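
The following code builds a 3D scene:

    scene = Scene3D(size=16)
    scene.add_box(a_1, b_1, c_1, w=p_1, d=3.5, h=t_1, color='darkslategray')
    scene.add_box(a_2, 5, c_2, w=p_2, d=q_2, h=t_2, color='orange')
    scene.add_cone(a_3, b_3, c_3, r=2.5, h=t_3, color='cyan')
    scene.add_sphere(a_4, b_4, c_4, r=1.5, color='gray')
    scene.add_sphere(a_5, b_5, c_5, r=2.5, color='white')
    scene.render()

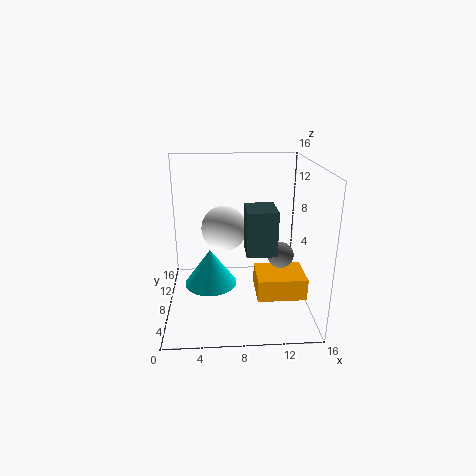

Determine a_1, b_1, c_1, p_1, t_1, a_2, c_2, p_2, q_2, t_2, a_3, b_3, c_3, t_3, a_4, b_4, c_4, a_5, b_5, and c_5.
a_1 = 8.5; b_1 = 3; c_1 = 8; p_1 = 3; t_1 = 4.5; a_2 = 10; c_2 = 1.5; p_2 = 5.5; q_2 = 4.5; t_2 = 2.5; a_3 = 5; b_3 = 3; c_3 = 5.5; t_3 = 3.5; a_4 = 13; b_4 = 8.5; c_4 = 5.5; a_5 = 6.5; b_5 = 8.5; c_5 = 9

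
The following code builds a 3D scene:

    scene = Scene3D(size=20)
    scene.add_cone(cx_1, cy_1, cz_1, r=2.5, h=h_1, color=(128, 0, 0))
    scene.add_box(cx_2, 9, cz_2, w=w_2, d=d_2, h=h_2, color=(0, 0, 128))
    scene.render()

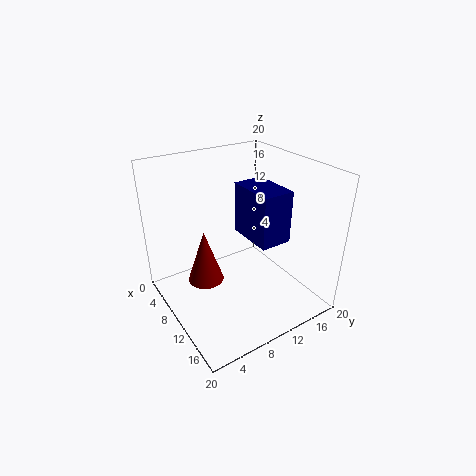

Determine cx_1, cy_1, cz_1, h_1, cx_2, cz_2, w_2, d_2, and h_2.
cx_1 = 8.5, cy_1 = 5.5, cz_1 = 4, h_1 = 7.5, cx_2 = 10.75, cz_2 = 12, w_2 = 6.25, d_2 = 4, h_2 = 6.5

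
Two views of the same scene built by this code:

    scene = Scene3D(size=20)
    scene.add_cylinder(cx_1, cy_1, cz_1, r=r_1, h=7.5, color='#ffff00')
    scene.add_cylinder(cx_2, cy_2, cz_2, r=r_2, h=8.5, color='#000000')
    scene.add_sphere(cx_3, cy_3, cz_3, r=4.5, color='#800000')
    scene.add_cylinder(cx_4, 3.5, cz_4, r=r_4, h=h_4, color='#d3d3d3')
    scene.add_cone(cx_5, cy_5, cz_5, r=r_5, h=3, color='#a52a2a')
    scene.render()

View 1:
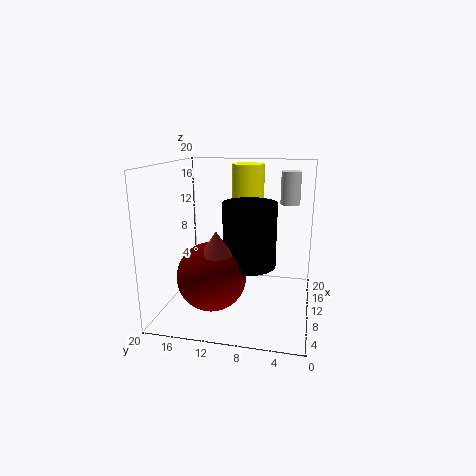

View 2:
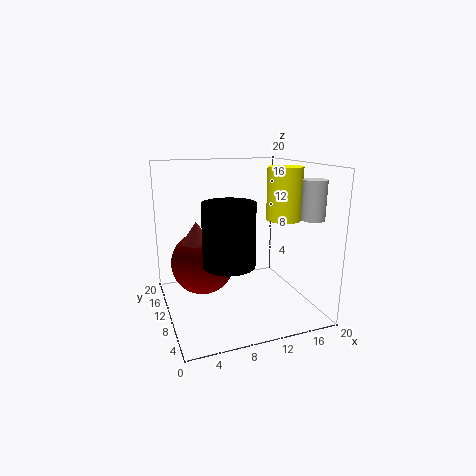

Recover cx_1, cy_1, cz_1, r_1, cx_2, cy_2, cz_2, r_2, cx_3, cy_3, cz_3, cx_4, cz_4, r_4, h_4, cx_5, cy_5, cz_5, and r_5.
cx_1 = 17, cy_1 = 10, cz_1 = 12, r_1 = 2.5, cx_2 = 8, cy_2 = 8, cz_2 = 7, r_2 = 3.5, cx_3 = 5.5, cy_3 = 12.5, cz_3 = 6, cx_4 = 17.5, cz_4 = 13.5, r_4 = 1.5, h_4 = 5, cx_5 = 4.5, cy_5 = 11.5, cz_5 = 9.5, r_5 = 2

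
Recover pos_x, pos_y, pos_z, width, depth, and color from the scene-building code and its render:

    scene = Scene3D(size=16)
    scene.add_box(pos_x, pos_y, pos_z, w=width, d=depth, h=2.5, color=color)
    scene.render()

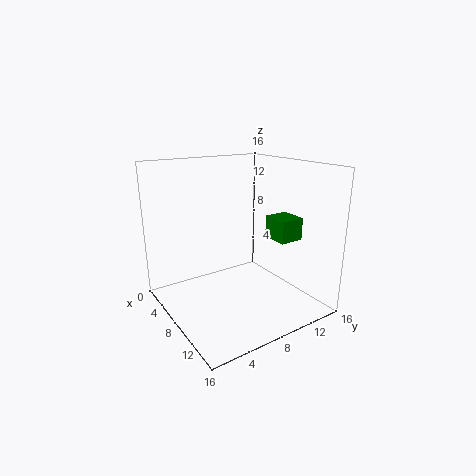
pos_x = 8.75, pos_y = 11.25, pos_z = 7.75, width = 3, depth = 2.75, color = 'green'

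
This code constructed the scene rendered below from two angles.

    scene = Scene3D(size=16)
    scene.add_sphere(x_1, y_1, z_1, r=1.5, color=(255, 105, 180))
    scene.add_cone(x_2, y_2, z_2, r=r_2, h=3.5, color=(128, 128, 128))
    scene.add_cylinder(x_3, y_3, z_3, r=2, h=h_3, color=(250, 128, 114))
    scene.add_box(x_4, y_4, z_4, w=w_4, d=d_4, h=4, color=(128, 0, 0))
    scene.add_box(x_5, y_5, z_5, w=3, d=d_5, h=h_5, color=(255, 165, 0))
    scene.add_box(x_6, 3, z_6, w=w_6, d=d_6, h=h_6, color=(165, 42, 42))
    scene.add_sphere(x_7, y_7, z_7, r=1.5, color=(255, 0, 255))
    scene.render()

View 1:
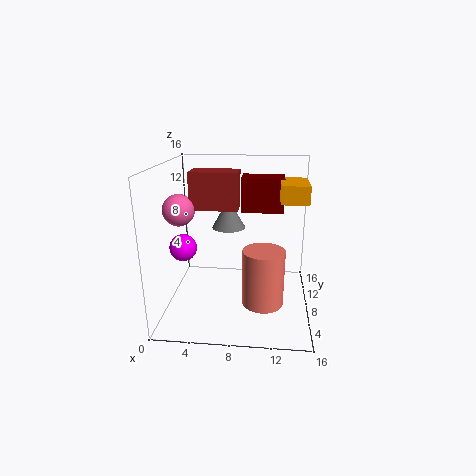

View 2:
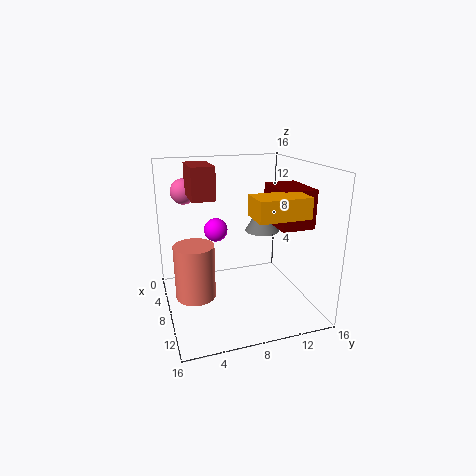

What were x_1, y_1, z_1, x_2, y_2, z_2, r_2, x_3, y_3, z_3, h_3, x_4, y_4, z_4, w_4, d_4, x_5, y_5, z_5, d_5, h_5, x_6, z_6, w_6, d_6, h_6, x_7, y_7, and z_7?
x_1 = 3
y_1 = 3
z_1 = 12.5
x_2 = 6.5
y_2 = 11.5
z_2 = 8
r_2 = 2
x_3 = 11
y_3 = 2.5
z_3 = 3.5
h_3 = 5.5
x_4 = 8
y_4 = 11
z_4 = 10
w_4 = 5
d_4 = 3.5
x_5 = 12.5
y_5 = 7.5
z_5 = 12
d_5 = 5
h_5 = 2
x_6 = 4
z_6 = 12.5
w_6 = 4.5
d_6 = 2.5
h_6 = 3.5
x_7 = 2
y_7 = 7
z_7 = 7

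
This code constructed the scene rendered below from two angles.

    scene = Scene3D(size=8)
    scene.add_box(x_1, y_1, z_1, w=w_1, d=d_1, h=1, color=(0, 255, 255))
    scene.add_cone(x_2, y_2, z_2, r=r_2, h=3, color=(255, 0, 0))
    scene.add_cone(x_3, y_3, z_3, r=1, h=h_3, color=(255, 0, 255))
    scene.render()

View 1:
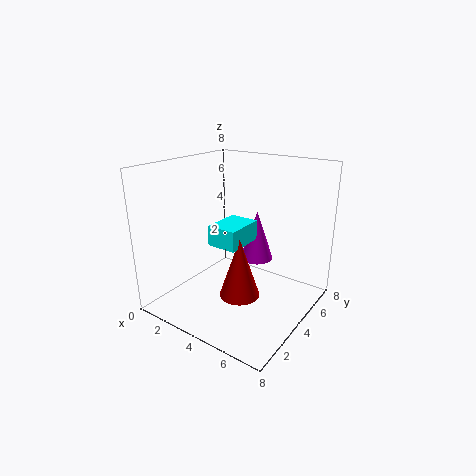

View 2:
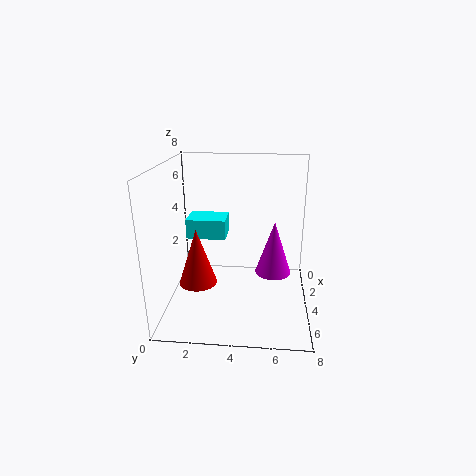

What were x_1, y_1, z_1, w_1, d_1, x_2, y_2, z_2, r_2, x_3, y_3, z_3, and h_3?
x_1 = 4, y_1 = 1.5, z_1 = 4.5, w_1 = 1.5, d_1 = 2, x_2 = 5.5, y_2 = 2, z_2 = 2, r_2 = 1, x_3 = 4, y_3 = 6, z_3 = 2, h_3 = 3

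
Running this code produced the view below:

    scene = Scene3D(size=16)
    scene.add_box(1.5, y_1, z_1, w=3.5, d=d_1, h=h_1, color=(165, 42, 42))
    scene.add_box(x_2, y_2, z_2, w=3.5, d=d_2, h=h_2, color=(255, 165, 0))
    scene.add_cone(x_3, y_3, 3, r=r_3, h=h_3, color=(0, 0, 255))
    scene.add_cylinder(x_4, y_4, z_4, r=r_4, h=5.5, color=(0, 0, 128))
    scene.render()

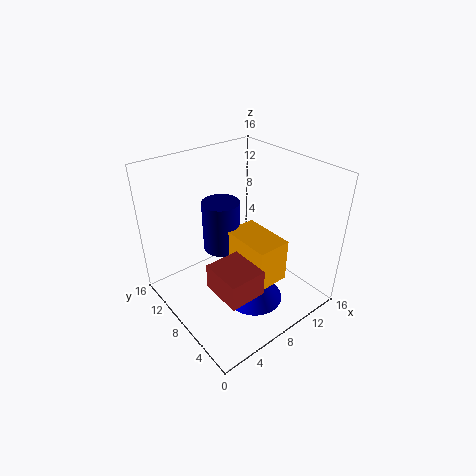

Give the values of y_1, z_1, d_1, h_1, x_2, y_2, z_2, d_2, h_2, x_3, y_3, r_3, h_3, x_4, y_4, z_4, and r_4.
y_1 = 0.5
z_1 = 7
d_1 = 4
h_1 = 2.5
x_2 = 6
y_2 = 2
z_2 = 5.5
d_2 = 5.5
h_2 = 4.5
x_3 = 7
y_3 = 4
r_3 = 3
h_3 = 3.5
x_4 = 6.5
y_4 = 9
z_4 = 7
r_4 = 2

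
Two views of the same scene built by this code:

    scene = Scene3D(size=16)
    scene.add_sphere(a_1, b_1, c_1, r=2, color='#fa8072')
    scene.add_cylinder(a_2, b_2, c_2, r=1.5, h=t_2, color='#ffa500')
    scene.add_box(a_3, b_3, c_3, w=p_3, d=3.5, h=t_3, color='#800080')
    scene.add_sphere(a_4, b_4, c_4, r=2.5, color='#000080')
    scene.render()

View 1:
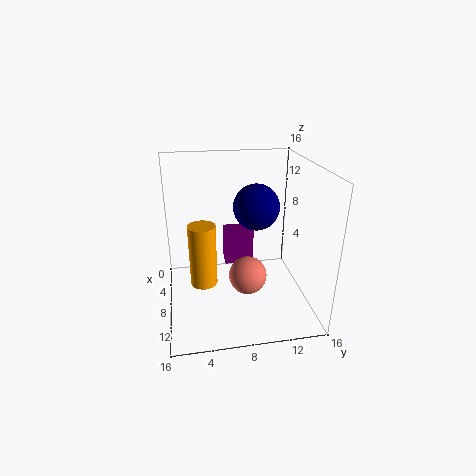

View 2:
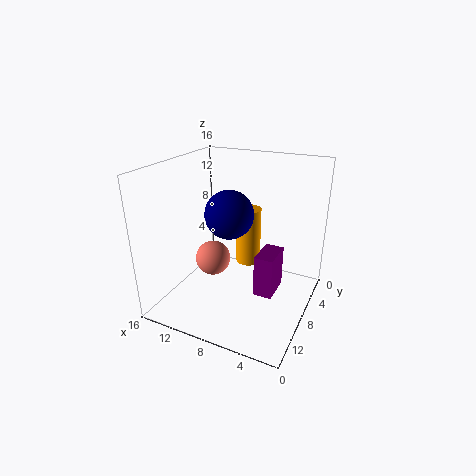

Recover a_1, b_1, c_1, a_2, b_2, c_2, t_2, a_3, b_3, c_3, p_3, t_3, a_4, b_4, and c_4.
a_1 = 11, b_1 = 8.5, c_1 = 5, a_2 = 8.5, b_2 = 4, c_2 = 3, t_2 = 7, a_3 = 3, b_3 = 7, c_3 = 3, p_3 = 2, t_3 = 4.5, a_4 = 8, b_4 = 10, c_4 = 11.5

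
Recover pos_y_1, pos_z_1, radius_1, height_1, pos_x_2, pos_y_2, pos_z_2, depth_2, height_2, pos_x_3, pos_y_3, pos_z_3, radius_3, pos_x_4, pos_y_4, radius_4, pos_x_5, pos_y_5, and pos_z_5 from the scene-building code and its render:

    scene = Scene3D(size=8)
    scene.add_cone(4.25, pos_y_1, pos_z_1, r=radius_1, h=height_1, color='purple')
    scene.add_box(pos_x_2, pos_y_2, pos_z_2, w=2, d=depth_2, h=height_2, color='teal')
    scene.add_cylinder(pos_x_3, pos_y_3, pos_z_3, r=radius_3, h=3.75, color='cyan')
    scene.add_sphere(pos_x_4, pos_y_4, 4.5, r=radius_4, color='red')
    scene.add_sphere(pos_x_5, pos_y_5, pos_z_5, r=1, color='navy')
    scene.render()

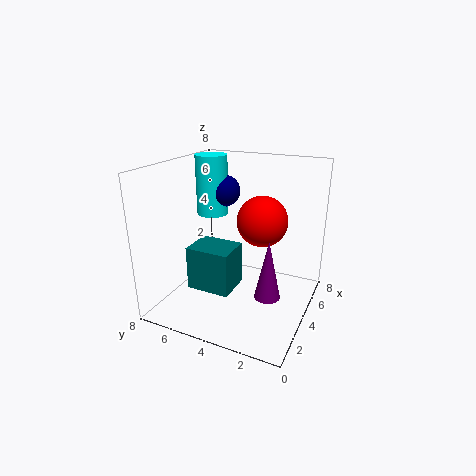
pos_y_1 = 2.25
pos_z_1 = 0.5
radius_1 = 0.75
height_1 = 3.5
pos_x_2 = 2.5
pos_y_2 = 4
pos_z_2 = 1
depth_2 = 2.5
height_2 = 2.5
pos_x_3 = 6.5
pos_y_3 = 7
pos_z_3 = 4.25
radius_3 = 1
pos_x_4 = 5.75
pos_y_4 = 3.25
radius_4 = 1.5
pos_x_5 = 6.75
pos_y_5 = 6.25
pos_z_5 = 5.75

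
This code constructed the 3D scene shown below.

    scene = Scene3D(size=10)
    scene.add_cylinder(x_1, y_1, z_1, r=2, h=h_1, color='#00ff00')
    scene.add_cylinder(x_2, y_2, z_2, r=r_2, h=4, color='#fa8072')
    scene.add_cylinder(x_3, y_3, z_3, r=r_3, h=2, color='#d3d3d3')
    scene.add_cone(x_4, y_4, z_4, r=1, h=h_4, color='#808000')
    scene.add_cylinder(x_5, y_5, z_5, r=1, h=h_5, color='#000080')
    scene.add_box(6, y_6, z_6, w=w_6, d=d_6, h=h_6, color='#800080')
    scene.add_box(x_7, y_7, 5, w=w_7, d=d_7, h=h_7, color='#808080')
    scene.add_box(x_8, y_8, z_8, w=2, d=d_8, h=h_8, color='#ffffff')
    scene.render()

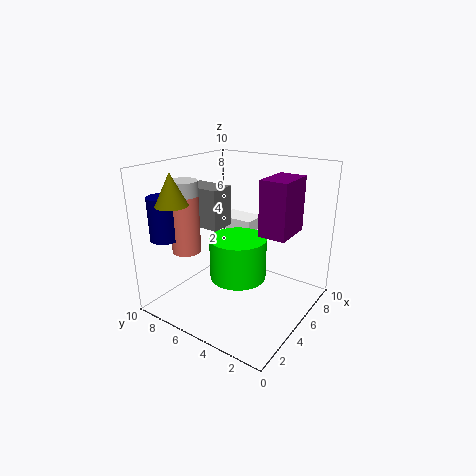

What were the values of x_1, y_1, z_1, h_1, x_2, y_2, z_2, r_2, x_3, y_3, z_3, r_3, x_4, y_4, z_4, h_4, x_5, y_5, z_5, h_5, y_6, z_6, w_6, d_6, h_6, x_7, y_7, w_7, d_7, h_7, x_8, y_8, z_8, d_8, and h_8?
x_1 = 5; y_1 = 5; z_1 = 2; h_1 = 3; x_2 = 3; y_2 = 8; z_2 = 4; r_2 = 1; x_3 = 3; y_3 = 8; z_3 = 7; r_3 = 1; x_4 = 1; y_4 = 7; z_4 = 8; h_4 = 2; x_5 = 2; y_5 = 9; z_5 = 5; h_5 = 3; y_6 = 2; z_6 = 5; w_6 = 3; d_6 = 2; h_6 = 4; x_7 = 5; y_7 = 7; w_7 = 2; d_7 = 3; h_7 = 3; x_8 = 8; y_8 = 6; z_8 = 4; d_8 = 3; h_8 = 1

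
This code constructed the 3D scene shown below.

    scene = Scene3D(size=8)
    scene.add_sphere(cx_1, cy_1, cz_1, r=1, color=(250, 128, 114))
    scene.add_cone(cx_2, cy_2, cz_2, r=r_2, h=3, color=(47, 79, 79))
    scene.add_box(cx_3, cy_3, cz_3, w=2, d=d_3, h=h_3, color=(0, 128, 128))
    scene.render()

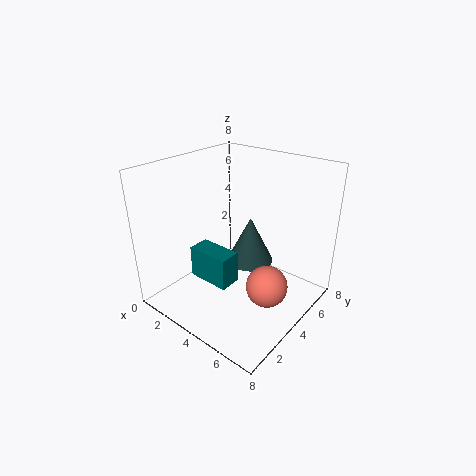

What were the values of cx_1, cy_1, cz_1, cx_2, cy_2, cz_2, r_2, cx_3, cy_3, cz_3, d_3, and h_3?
cx_1 = 7
cy_1 = 2.5
cz_1 = 3
cx_2 = 3
cy_2 = 6.5
cz_2 = 1
r_2 = 1.5
cx_3 = 4
cy_3 = 0.5
cz_3 = 3.5
d_3 = 1
h_3 = 1.5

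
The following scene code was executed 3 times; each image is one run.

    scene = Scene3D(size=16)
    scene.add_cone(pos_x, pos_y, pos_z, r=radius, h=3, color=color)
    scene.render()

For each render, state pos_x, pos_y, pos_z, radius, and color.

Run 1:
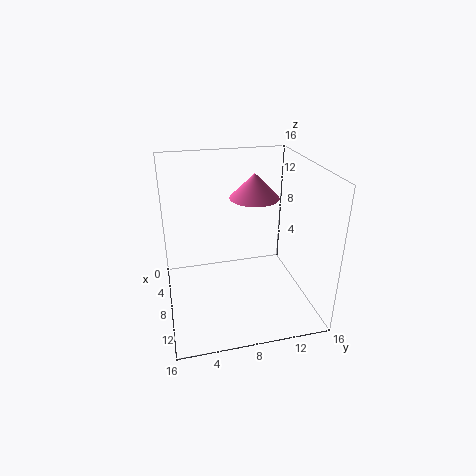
pos_x = 4
pos_y = 11
pos_z = 11
radius = 3
color = 'hotpink'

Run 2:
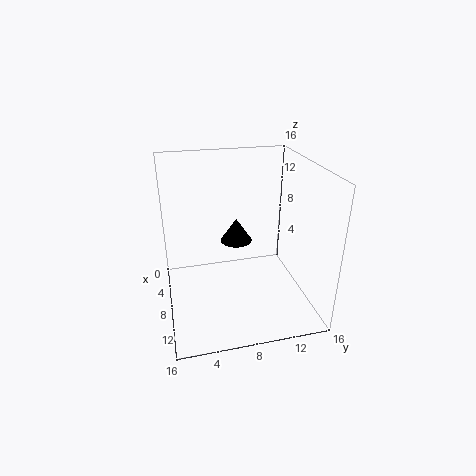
pos_x = 3
pos_y = 9
pos_z = 5
radius = 2
color = 'black'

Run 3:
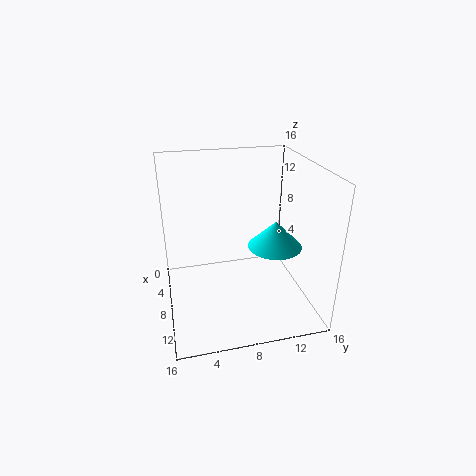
pos_x = 9
pos_y = 12
pos_z = 7
radius = 3
color = 'cyan'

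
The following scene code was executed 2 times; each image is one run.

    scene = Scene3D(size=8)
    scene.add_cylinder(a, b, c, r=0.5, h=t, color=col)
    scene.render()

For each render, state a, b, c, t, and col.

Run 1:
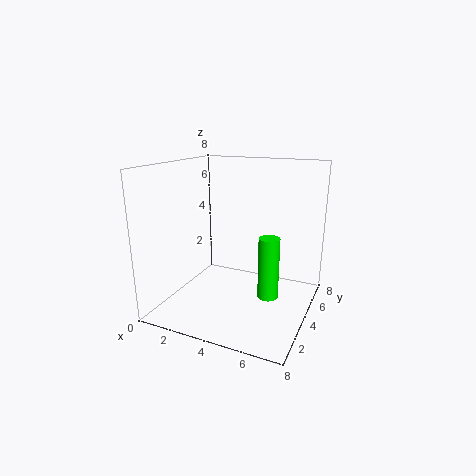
a = 6.5, b = 2, c = 2, t = 3, col = 'lime'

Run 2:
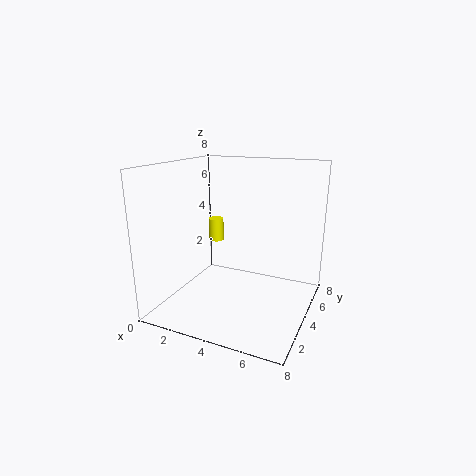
a = 1, b = 7, c = 2.5, t = 1.5, col = 'yellow'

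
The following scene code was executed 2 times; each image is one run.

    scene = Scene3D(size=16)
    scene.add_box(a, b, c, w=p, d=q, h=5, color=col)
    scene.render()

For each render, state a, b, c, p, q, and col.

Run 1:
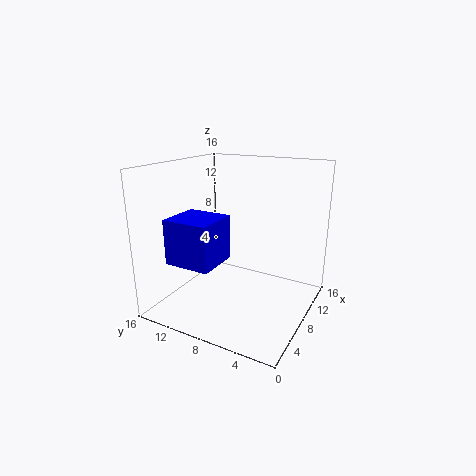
a = 3
b = 9
c = 5.5
p = 5
q = 5.25
col = 'blue'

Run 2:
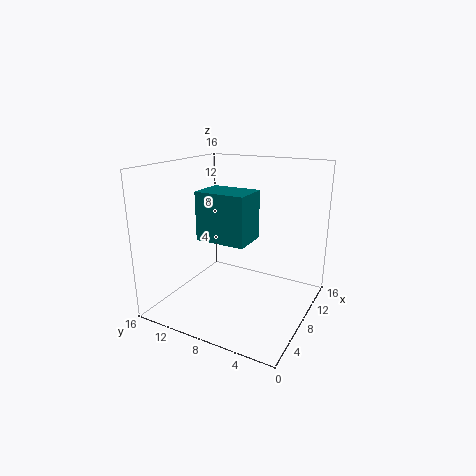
a = 3.75
b = 5.25
c = 8.75
p = 3.75
q = 5.25
col = 'teal'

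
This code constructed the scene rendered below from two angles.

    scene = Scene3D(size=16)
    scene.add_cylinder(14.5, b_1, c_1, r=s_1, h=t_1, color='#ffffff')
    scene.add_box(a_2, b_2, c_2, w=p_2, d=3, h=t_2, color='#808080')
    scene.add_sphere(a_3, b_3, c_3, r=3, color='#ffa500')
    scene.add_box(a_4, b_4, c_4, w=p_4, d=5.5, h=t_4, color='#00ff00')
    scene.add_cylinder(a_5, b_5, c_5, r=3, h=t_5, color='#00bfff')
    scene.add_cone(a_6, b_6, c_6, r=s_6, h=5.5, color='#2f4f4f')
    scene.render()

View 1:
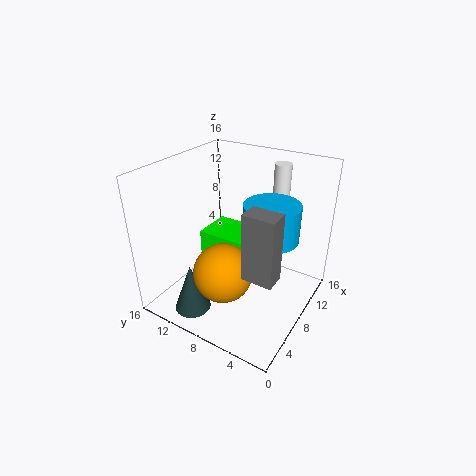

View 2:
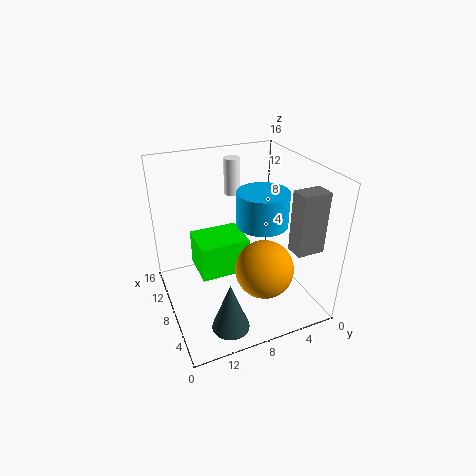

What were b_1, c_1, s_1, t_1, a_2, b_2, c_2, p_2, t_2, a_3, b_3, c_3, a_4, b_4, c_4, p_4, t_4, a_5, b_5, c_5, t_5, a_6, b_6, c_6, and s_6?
b_1 = 6; c_1 = 10.5; s_1 = 1; t_1 = 4.5; a_2 = 2; b_2 = 1; c_2 = 8; p_2 = 2; t_2 = 6.5; a_3 = 3.5; b_3 = 7; c_3 = 6.5; a_4 = 7; b_4 = 7; c_4 = 4; p_4 = 4.5; t_4 = 4; a_5 = 9; b_5 = 4.5; c_5 = 8.5; t_5 = 4; a_6 = 3; b_6 = 11; c_6 = 0.5; s_6 = 2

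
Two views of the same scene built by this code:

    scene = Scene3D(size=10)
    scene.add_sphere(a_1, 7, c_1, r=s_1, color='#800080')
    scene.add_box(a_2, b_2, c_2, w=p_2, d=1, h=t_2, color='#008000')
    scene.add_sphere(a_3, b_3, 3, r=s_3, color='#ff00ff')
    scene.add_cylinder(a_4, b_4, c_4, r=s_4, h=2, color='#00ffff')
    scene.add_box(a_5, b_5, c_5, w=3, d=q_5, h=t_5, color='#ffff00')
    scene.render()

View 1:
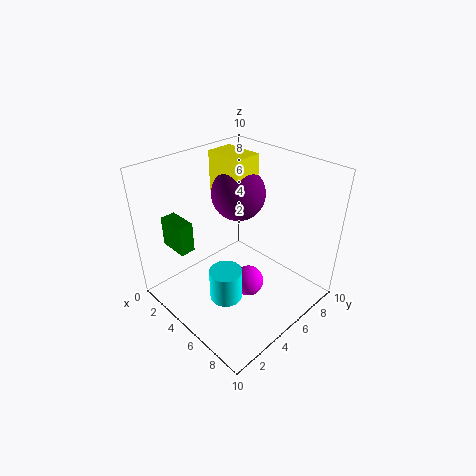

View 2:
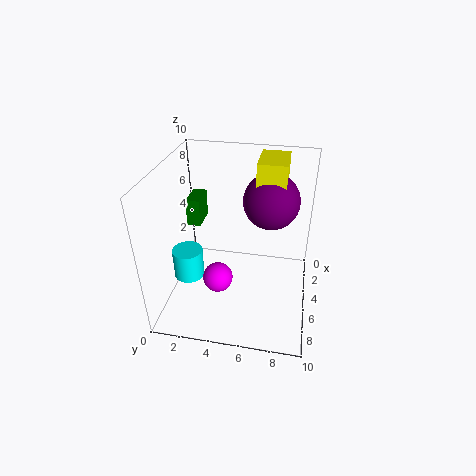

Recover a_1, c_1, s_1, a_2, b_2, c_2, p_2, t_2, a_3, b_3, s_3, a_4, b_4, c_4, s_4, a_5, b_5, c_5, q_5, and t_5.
a_1 = 3, c_1 = 7, s_1 = 2, a_2 = 2, b_2 = 1, c_2 = 5, p_2 = 2, t_2 = 2, a_3 = 7, b_3 = 4, s_3 = 1, a_4 = 7, b_4 = 2, c_4 = 3, s_4 = 1, a_5 = 1, b_5 = 6, c_5 = 7, q_5 = 2, t_5 = 3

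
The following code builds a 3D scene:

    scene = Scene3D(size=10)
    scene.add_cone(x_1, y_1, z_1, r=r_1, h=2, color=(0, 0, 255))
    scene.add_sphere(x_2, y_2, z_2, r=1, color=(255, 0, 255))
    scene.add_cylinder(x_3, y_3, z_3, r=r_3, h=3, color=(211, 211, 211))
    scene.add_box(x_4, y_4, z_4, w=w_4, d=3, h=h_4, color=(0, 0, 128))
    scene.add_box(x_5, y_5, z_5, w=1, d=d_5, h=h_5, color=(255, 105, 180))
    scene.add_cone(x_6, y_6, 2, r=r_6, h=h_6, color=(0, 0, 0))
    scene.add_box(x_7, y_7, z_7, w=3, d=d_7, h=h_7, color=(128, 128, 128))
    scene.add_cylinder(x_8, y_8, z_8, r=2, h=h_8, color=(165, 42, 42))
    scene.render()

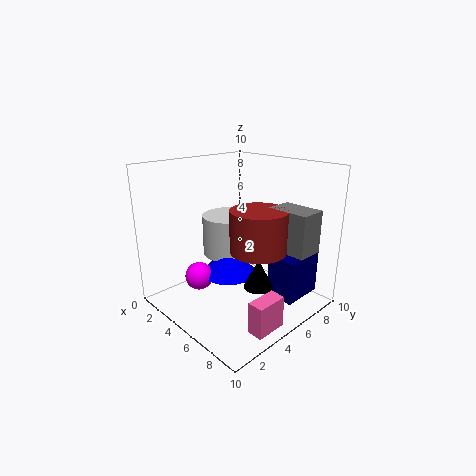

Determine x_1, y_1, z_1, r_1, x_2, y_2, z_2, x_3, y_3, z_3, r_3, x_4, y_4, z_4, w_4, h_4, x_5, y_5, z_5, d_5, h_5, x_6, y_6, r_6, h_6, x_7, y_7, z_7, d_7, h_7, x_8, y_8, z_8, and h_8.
x_1 = 4
y_1 = 5
z_1 = 2
r_1 = 2
x_2 = 3
y_2 = 3
z_2 = 2
x_3 = 3
y_3 = 6
z_3 = 3
r_3 = 2
x_4 = 7
y_4 = 6
z_4 = 1
w_4 = 2
h_4 = 3
x_5 = 9
y_5 = 2
z_5 = 1
d_5 = 2
h_5 = 2
x_6 = 7
y_6 = 5
r_6 = 1
h_6 = 2
x_7 = 6
y_7 = 7
z_7 = 4
d_7 = 2
h_7 = 3
x_8 = 6
y_8 = 6
z_8 = 4
h_8 = 3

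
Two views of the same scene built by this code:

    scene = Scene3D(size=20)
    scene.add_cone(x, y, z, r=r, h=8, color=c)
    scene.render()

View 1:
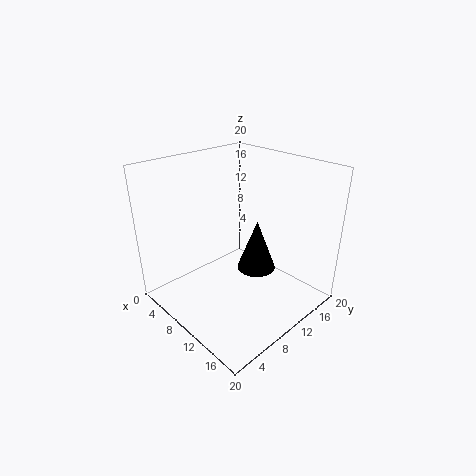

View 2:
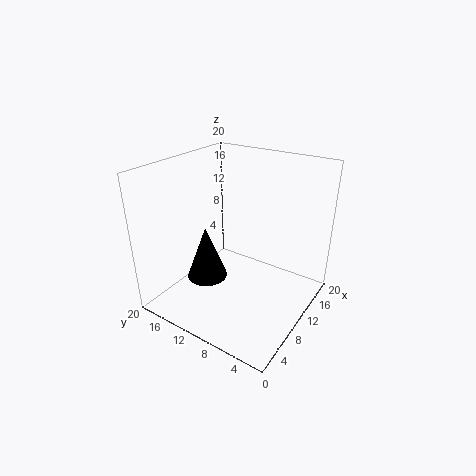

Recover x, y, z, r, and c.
x = 9
y = 15
z = 2.5
r = 3
c = 'black'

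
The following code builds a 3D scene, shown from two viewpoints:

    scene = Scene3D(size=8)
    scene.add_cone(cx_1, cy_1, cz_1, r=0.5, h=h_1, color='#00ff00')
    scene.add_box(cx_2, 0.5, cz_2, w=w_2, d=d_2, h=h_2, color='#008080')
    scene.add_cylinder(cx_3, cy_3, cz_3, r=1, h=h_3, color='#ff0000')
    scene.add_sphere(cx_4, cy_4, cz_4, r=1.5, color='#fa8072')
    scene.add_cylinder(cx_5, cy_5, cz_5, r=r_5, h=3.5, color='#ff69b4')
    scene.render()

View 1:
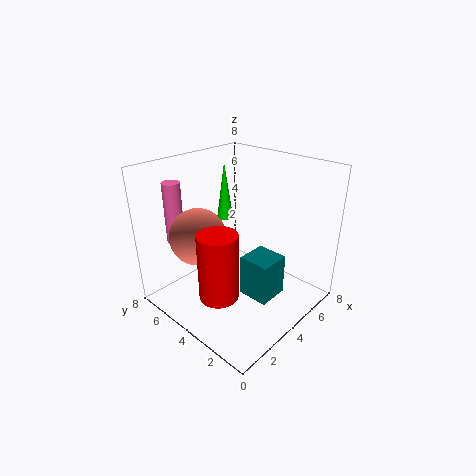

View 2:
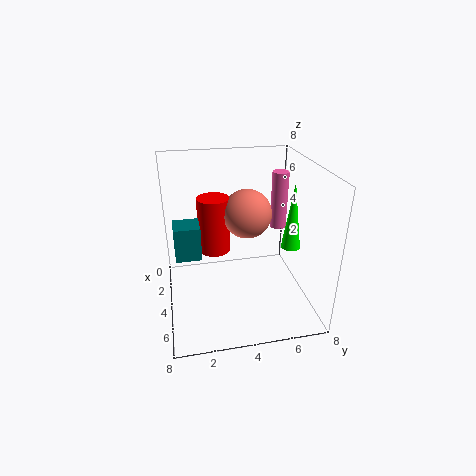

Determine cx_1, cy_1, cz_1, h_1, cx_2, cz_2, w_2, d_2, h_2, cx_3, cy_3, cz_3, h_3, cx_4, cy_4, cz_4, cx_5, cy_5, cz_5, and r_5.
cx_1 = 5.5; cy_1 = 6.5; cz_1 = 4; h_1 = 3.5; cx_2 = 2; cz_2 = 2.5; w_2 = 1.5; d_2 = 1.5; h_2 = 2; cx_3 = 1.5; cy_3 = 3; cz_3 = 2; h_3 = 3.5; cx_4 = 2; cy_4 = 5; cz_4 = 4.5; cx_5 = 2; cy_5 = 7; cz_5 = 3.5; r_5 = 0.5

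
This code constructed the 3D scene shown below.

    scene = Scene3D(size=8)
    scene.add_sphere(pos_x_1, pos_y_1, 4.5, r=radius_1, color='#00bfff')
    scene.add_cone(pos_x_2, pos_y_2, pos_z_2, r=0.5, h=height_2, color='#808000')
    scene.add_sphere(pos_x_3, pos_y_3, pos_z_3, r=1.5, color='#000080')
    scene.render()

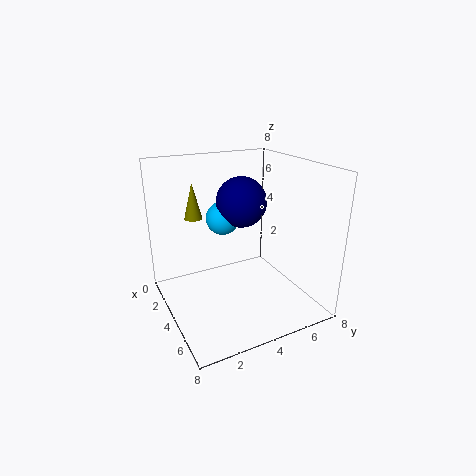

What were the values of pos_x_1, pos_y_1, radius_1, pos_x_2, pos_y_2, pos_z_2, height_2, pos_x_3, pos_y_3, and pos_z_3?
pos_x_1 = 2, pos_y_1 = 4, radius_1 = 1, pos_x_2 = 2.5, pos_y_2 = 2, pos_z_2 = 5, height_2 = 2, pos_x_3 = 2.5, pos_y_3 = 5, pos_z_3 = 5.5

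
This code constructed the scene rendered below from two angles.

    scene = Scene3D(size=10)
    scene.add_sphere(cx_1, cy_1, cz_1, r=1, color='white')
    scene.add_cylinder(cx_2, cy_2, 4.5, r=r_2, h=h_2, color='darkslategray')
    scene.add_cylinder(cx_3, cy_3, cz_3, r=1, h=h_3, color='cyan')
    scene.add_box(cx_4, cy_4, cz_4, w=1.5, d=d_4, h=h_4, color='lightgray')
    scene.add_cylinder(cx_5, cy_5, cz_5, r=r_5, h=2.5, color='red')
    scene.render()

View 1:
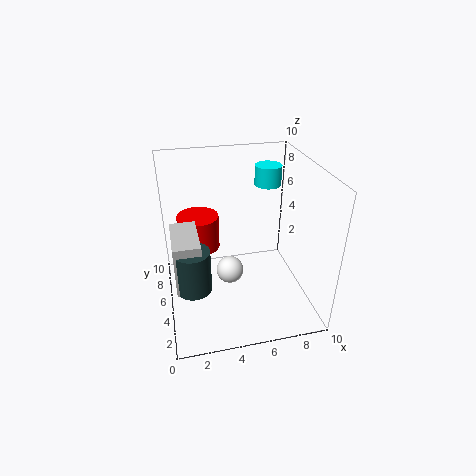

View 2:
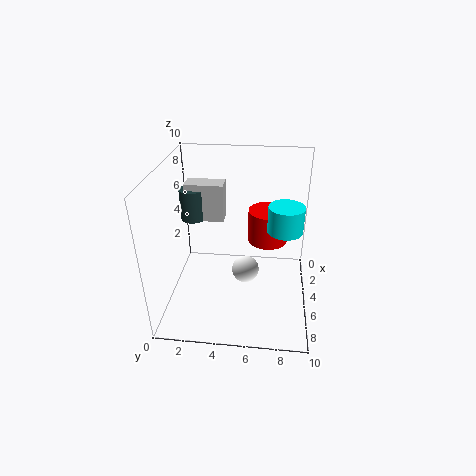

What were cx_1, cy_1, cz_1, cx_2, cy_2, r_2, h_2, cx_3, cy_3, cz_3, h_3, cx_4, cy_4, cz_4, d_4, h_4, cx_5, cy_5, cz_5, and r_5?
cx_1 = 4.5
cy_1 = 5.5
cz_1 = 2
cx_2 = 1.5
cy_2 = 1
r_2 = 1
h_2 = 2.5
cx_3 = 8
cy_3 = 8
cz_3 = 7.5
h_3 = 1.5
cx_4 = 0.5
cy_4 = 0.5
cz_4 = 4.5
d_4 = 3
h_4 = 3
cx_5 = 2.5
cy_5 = 7
cz_5 = 3.5
r_5 = 1.5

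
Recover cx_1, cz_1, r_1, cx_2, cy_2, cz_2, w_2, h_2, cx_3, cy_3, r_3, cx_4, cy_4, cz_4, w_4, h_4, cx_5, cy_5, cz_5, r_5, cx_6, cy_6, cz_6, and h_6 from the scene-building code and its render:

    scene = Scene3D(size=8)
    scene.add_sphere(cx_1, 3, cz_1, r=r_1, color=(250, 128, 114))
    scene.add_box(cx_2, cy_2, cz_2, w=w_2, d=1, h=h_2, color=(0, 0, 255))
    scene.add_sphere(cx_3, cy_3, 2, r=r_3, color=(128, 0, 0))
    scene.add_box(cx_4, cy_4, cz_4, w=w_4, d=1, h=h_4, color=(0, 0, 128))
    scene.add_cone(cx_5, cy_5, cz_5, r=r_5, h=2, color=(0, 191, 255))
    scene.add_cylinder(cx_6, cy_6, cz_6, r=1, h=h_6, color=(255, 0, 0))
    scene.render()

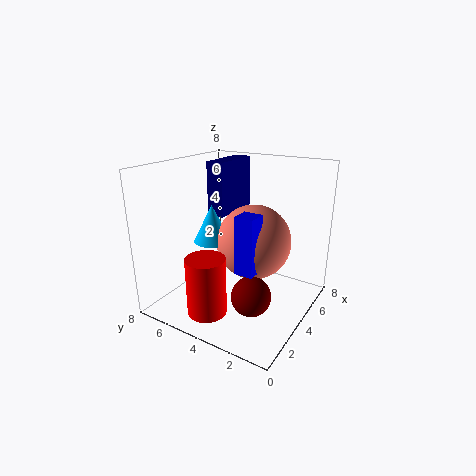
cx_1 = 4
cz_1 = 4
r_1 = 2
cx_2 = 2
cy_2 = 2
cz_2 = 3
w_2 = 1
h_2 = 3
cx_3 = 2
cy_3 = 2
r_3 = 1
cx_4 = 4
cy_4 = 5
cz_4 = 5
w_4 = 3
h_4 = 3
cx_5 = 3
cy_5 = 5
cz_5 = 4
r_5 = 1
cx_6 = 1
cy_6 = 4
cz_6 = 1
h_6 = 3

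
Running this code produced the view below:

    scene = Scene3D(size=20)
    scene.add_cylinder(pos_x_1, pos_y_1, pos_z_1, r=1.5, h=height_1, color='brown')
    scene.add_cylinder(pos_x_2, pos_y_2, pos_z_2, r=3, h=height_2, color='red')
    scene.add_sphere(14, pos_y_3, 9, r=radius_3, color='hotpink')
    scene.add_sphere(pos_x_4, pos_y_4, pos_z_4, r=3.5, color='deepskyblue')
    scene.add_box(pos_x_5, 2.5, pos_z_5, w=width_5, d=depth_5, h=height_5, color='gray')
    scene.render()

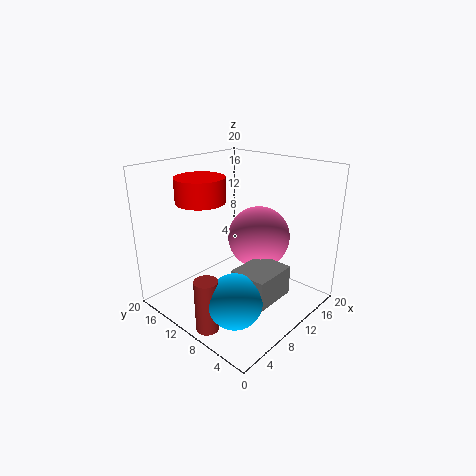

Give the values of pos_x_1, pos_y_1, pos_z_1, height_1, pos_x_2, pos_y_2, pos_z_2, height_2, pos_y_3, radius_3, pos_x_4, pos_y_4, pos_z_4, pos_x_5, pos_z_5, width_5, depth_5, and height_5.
pos_x_1 = 2; pos_y_1 = 8; pos_z_1 = 0.5; height_1 = 7; pos_x_2 = 4; pos_y_2 = 10.5; pos_z_2 = 16.5; height_2 = 3; pos_y_3 = 9.5; radius_3 = 4.5; pos_x_4 = 4.5; pos_y_4 = 5.5; pos_z_4 = 4.5; pos_x_5 = 6; pos_z_5 = 3.5; width_5 = 6; depth_5 = 5; height_5 = 4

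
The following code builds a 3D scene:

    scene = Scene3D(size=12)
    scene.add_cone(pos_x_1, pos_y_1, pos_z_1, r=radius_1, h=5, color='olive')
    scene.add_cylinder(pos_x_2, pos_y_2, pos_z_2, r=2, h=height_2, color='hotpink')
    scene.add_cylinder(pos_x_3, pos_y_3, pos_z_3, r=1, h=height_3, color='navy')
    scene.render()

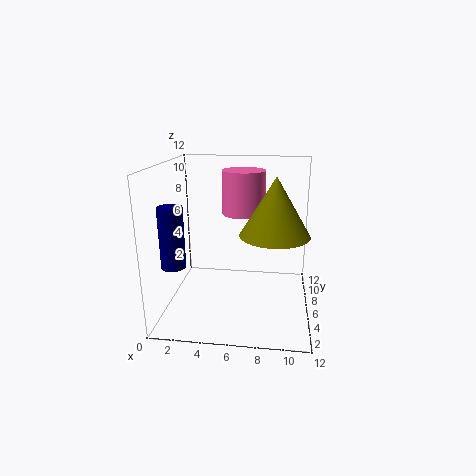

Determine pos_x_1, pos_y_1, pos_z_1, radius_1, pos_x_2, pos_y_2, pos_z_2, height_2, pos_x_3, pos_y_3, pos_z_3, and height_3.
pos_x_1 = 9; pos_y_1 = 7; pos_z_1 = 6; radius_1 = 3; pos_x_2 = 6; pos_y_2 = 10; pos_z_2 = 7; height_2 = 4; pos_x_3 = 1; pos_y_3 = 4; pos_z_3 = 4; height_3 = 5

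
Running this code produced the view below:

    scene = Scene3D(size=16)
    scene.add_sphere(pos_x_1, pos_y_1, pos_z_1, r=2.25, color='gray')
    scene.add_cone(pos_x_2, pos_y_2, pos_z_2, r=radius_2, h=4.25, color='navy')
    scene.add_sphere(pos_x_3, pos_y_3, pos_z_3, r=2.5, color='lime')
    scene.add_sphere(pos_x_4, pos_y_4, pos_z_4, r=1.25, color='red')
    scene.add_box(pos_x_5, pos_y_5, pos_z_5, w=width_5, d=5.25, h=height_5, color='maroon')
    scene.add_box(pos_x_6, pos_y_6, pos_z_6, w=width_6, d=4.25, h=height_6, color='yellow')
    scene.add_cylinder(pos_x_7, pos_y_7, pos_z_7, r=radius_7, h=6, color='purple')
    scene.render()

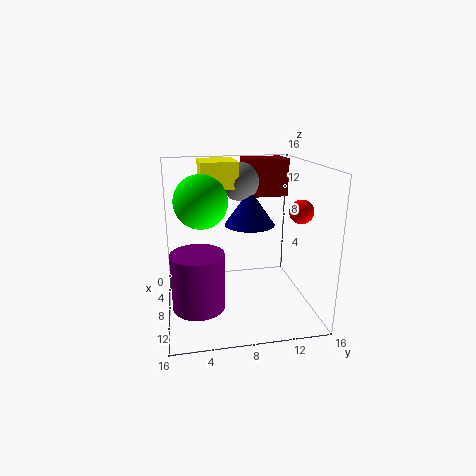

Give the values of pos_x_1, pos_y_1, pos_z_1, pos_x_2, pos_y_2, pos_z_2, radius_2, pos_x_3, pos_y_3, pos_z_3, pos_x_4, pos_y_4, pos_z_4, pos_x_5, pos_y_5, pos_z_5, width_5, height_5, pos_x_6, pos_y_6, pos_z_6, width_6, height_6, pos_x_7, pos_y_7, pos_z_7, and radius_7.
pos_x_1 = 4; pos_y_1 = 9; pos_z_1 = 13.5; pos_x_2 = 5; pos_y_2 = 10; pos_z_2 = 8.5; radius_2 = 3; pos_x_3 = 12; pos_y_3 = 3.75; pos_z_3 = 13.25; pos_x_4 = 11; pos_y_4 = 14; pos_z_4 = 11.5; pos_x_5 = 0.25; pos_y_5 = 9.75; pos_z_5 = 11.5; width_5 = 3.75; height_5 = 4.5; pos_x_6 = 1; pos_y_6 = 4.25; pos_z_6 = 13; width_6 = 5; height_6 = 3; pos_x_7 = 11; pos_y_7 = 3.25; pos_z_7 = 1.75; radius_7 = 2.75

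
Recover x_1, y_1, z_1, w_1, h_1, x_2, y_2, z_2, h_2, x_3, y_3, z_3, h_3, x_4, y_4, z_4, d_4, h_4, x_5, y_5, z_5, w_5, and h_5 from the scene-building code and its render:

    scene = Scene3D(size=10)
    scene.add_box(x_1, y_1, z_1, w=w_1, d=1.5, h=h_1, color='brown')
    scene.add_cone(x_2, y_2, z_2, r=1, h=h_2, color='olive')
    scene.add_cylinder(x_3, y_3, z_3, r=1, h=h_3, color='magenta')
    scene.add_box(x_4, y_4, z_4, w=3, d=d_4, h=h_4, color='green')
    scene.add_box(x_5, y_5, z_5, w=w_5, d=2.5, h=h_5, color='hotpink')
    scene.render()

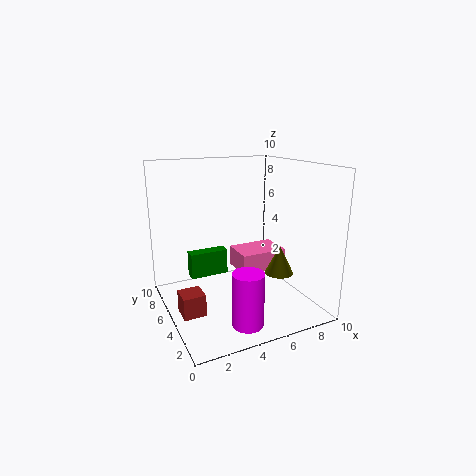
x_1 = 0.5; y_1 = 3.5; z_1 = 0.5; w_1 = 1.5; h_1 = 1.5; x_2 = 7.5; y_2 = 3.5; z_2 = 2.5; h_2 = 2; x_3 = 4; y_3 = 1.5; z_3 = 0.5; h_3 = 3.5; x_4 = 2.5; y_4 = 8; z_4 = 1; d_4 = 1; h_4 = 2; x_5 = 5.5; y_5 = 5; z_5 = 2; w_5 = 3.5; h_5 = 1.5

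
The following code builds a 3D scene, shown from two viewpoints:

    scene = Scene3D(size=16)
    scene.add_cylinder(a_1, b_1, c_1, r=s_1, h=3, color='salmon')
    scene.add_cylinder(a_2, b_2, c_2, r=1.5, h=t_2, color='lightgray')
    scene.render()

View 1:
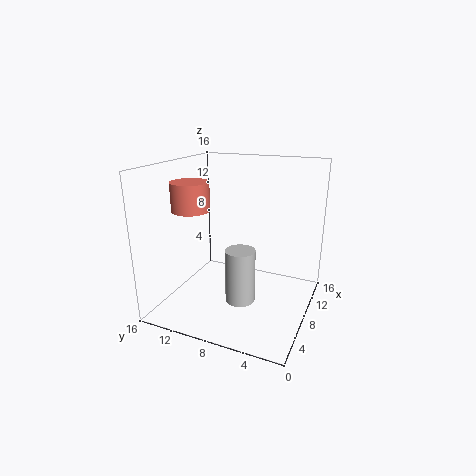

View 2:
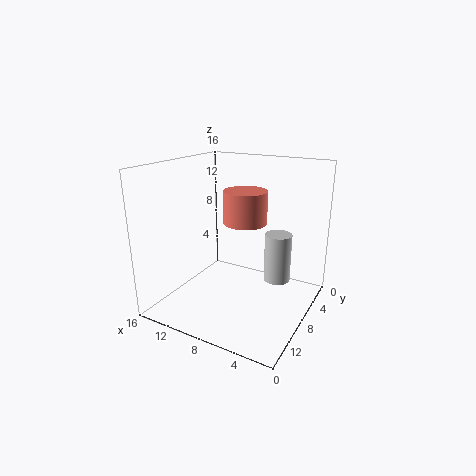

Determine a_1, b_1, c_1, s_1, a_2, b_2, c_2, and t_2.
a_1 = 5, b_1 = 12, c_1 = 11.5, s_1 = 2, a_2 = 4, b_2 = 6, c_2 = 3, t_2 = 5.5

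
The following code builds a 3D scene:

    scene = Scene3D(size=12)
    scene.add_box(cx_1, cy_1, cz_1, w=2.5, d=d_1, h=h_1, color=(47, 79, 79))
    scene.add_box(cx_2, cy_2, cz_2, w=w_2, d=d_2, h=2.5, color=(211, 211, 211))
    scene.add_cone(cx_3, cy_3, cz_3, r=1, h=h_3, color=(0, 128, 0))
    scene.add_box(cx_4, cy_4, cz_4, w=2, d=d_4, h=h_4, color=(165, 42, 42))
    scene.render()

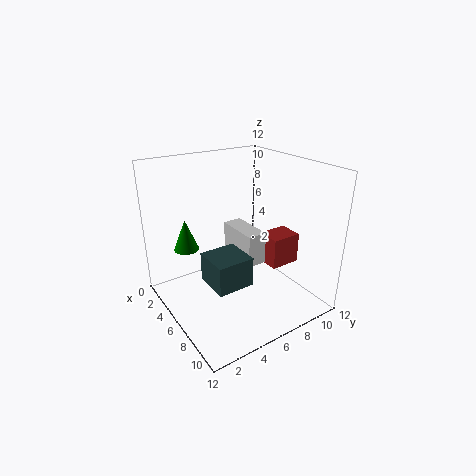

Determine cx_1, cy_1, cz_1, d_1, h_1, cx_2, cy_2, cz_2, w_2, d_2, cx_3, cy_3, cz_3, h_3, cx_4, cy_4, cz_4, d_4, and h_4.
cx_1 = 9; cy_1 = 1; cz_1 = 5.5; d_1 = 2.5; h_1 = 2; cx_2 = 5.5; cy_2 = 5; cz_2 = 5; w_2 = 3.5; d_2 = 1.5; cx_3 = 4.5; cy_3 = 2; cz_3 = 5.5; h_3 = 2.5; cx_4 = 7; cy_4 = 7.5; cz_4 = 4; d_4 = 2.5; h_4 = 2.5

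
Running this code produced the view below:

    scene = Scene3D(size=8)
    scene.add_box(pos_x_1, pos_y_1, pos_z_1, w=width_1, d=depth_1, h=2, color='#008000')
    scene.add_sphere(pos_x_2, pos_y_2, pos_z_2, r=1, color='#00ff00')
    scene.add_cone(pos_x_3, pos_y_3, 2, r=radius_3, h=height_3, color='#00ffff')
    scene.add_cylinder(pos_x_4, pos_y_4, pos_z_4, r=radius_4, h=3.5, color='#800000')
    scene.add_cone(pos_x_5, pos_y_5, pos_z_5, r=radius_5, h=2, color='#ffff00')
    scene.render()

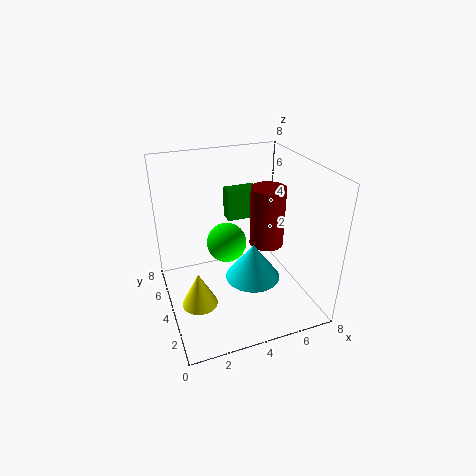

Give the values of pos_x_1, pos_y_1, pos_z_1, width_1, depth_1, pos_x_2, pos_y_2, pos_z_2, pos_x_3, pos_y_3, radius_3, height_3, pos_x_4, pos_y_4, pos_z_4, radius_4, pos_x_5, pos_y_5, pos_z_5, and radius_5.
pos_x_1 = 4.5
pos_y_1 = 7
pos_z_1 = 3.5
width_1 = 2
depth_1 = 1
pos_x_2 = 3
pos_y_2 = 3
pos_z_2 = 4.5
pos_x_3 = 4.5
pos_y_3 = 3
radius_3 = 1.5
height_3 = 2
pos_x_4 = 6
pos_y_4 = 4.5
pos_z_4 = 3
radius_4 = 1
pos_x_5 = 1.5
pos_y_5 = 3.5
pos_z_5 = 0.5
radius_5 = 1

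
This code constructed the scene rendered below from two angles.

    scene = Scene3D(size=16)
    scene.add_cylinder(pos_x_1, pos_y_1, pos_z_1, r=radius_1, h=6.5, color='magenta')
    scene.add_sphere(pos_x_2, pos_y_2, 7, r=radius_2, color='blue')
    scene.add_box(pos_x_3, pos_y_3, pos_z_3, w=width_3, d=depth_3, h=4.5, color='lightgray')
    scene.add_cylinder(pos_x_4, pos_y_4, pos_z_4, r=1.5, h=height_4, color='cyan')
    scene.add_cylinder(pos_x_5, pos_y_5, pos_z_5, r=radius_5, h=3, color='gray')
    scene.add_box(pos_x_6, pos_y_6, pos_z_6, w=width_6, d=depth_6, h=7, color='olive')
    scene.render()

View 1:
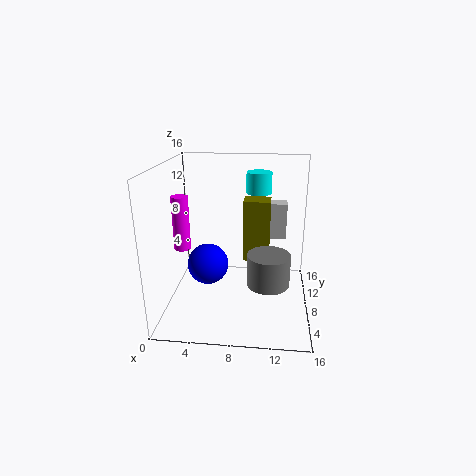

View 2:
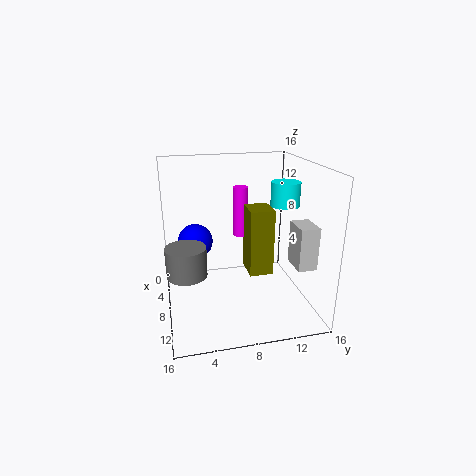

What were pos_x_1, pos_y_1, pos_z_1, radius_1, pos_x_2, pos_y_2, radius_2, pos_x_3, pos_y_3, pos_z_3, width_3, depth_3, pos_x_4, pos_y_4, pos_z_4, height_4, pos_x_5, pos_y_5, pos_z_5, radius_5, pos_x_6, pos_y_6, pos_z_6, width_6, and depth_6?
pos_x_1 = 1
pos_y_1 = 10
pos_z_1 = 5.5
radius_1 = 1
pos_x_2 = 5.5
pos_y_2 = 3.5
radius_2 = 2
pos_x_3 = 10.5
pos_y_3 = 13
pos_z_3 = 6
width_3 = 3
depth_3 = 2
pos_x_4 = 10
pos_y_4 = 12.5
pos_z_4 = 12
height_4 = 2.5
pos_x_5 = 11.5
pos_y_5 = 2
pos_z_5 = 6
radius_5 = 2
pos_x_6 = 8.5
pos_y_6 = 8.5
pos_z_6 = 5
width_6 = 3
depth_6 = 2.5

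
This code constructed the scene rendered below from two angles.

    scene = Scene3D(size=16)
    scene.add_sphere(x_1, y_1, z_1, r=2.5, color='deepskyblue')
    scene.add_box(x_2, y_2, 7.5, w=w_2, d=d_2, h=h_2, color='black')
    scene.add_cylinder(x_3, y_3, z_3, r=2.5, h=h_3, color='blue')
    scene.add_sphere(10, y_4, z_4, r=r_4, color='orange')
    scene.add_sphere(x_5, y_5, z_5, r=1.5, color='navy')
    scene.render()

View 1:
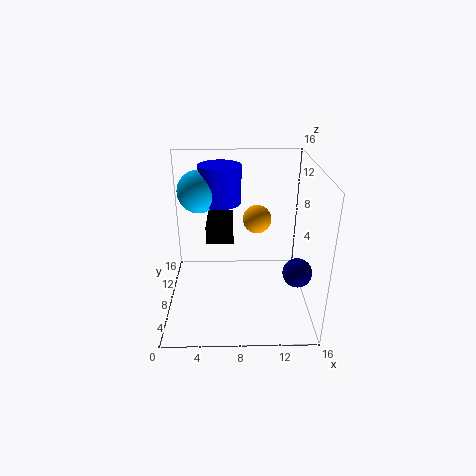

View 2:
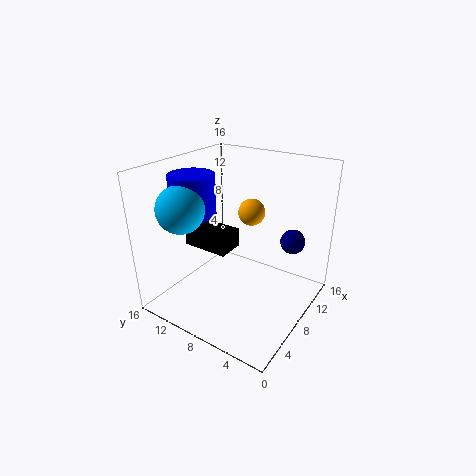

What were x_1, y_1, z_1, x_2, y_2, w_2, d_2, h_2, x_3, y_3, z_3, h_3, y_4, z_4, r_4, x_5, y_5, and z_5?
x_1 = 3.5, y_1 = 12, z_1 = 12, x_2 = 4.5, y_2 = 7.5, w_2 = 3, d_2 = 5, h_2 = 2, x_3 = 6, y_3 = 12.5, z_3 = 10.5, h_3 = 4.5, y_4 = 7.5, z_4 = 10.5, r_4 = 1.5, x_5 = 14, y_5 = 4, z_5 = 6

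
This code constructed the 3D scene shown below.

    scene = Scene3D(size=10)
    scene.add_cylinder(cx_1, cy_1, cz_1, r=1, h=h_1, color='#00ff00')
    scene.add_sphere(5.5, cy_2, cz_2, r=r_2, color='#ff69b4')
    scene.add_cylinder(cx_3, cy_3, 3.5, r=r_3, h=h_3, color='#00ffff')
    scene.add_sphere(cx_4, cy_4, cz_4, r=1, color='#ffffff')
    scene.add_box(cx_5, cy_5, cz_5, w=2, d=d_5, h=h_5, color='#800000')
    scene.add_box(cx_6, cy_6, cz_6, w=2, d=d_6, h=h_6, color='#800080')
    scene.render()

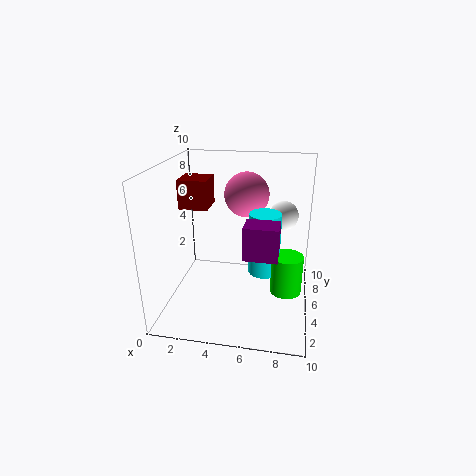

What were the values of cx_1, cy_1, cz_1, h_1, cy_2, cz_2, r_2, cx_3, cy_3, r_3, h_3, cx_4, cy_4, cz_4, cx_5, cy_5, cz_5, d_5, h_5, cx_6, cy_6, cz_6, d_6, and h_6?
cx_1 = 8.5; cy_1 = 3; cz_1 = 2.5; h_1 = 2.5; cy_2 = 5.5; cz_2 = 8; r_2 = 1.5; cx_3 = 7; cy_3 = 3.5; r_3 = 1; h_3 = 4; cx_4 = 8; cy_4 = 6; cz_4 = 6.5; cx_5 = 1; cy_5 = 4.5; cz_5 = 7; d_5 = 2; h_5 = 2; cx_6 = 6; cy_6 = 1; cz_6 = 5.5; d_6 = 1.5; h_6 = 2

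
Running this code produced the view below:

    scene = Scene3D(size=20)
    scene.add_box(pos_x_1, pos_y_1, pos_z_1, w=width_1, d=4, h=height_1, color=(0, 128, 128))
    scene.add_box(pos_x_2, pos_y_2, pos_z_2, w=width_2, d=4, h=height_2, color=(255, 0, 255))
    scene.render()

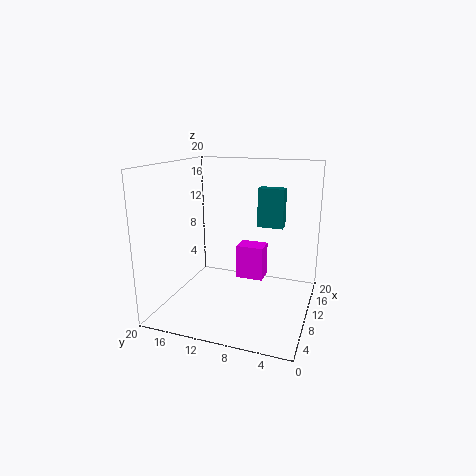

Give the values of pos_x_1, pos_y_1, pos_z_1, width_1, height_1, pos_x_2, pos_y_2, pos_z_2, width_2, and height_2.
pos_x_1 = 16, pos_y_1 = 5, pos_z_1 = 10, width_1 = 2, height_1 = 6, pos_x_2 = 12, pos_y_2 = 7, pos_z_2 = 3, width_2 = 3, height_2 = 5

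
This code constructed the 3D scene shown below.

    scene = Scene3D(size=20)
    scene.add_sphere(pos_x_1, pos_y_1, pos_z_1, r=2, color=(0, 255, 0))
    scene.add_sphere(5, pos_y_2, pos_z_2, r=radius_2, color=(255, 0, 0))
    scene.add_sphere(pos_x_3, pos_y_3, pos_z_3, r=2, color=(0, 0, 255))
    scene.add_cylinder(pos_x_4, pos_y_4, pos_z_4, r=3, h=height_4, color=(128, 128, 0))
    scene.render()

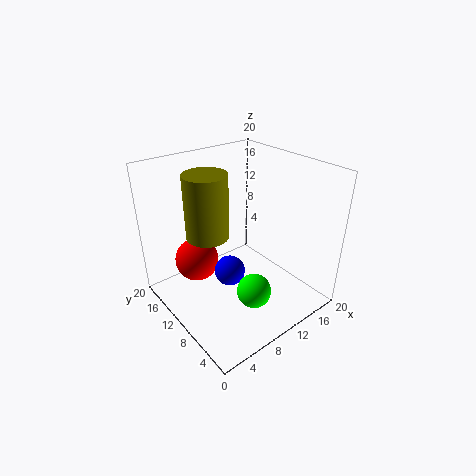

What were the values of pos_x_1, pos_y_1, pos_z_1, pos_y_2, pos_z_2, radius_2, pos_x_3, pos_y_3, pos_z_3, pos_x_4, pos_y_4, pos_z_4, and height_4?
pos_x_1 = 6
pos_y_1 = 2
pos_z_1 = 8
pos_y_2 = 13
pos_z_2 = 7
radius_2 = 3
pos_x_3 = 7
pos_y_3 = 8
pos_z_3 = 7
pos_x_4 = 7
pos_y_4 = 13
pos_z_4 = 10
height_4 = 9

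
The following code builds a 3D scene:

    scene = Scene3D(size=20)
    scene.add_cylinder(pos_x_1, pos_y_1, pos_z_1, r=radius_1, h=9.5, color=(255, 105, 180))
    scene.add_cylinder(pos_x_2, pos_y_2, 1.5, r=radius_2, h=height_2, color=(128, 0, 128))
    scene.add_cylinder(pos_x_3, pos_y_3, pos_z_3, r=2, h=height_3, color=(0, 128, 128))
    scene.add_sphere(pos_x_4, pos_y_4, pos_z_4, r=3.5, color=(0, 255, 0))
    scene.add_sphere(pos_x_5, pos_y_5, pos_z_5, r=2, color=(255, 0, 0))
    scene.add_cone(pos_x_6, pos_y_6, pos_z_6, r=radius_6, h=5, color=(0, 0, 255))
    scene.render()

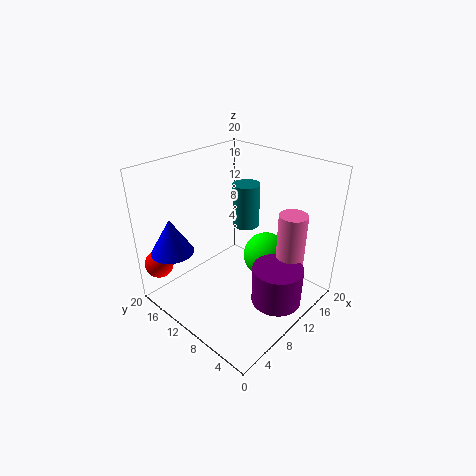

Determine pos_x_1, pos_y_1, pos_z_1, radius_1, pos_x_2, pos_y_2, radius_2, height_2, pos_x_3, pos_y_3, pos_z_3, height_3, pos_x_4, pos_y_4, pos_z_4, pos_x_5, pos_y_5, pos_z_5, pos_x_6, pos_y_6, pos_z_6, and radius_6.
pos_x_1 = 15
pos_y_1 = 4.5
pos_z_1 = 4
radius_1 = 2
pos_x_2 = 11.5
pos_y_2 = 4
radius_2 = 3.5
height_2 = 5.5
pos_x_3 = 14.5
pos_y_3 = 12.5
pos_z_3 = 9.5
height_3 = 6.5
pos_x_4 = 16
pos_y_4 = 9.5
pos_z_4 = 4.5
pos_x_5 = 2
pos_y_5 = 18
pos_z_5 = 6
pos_x_6 = 3.5
pos_y_6 = 16.5
pos_z_6 = 8
radius_6 = 3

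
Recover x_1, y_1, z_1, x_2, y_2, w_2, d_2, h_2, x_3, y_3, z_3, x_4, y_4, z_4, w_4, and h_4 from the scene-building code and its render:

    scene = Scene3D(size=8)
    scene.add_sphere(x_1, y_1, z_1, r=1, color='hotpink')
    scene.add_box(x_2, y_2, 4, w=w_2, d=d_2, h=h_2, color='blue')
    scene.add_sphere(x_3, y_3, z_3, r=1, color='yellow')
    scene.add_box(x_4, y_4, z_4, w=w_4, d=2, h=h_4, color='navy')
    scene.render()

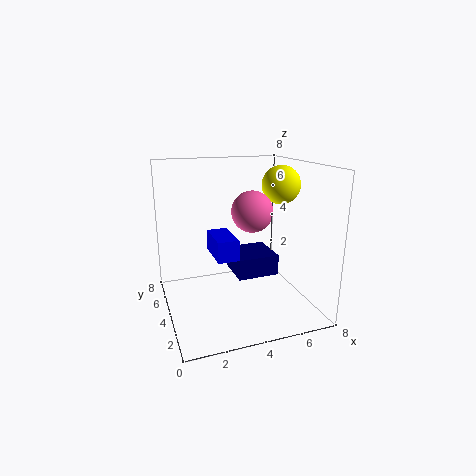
x_1 = 4; y_1 = 2; z_1 = 6; x_2 = 2; y_2 = 1; w_2 = 1; d_2 = 2; h_2 = 1; x_3 = 6; y_3 = 3; z_3 = 7; x_4 = 3; y_4 = 1; z_4 = 3; w_4 = 2; h_4 = 1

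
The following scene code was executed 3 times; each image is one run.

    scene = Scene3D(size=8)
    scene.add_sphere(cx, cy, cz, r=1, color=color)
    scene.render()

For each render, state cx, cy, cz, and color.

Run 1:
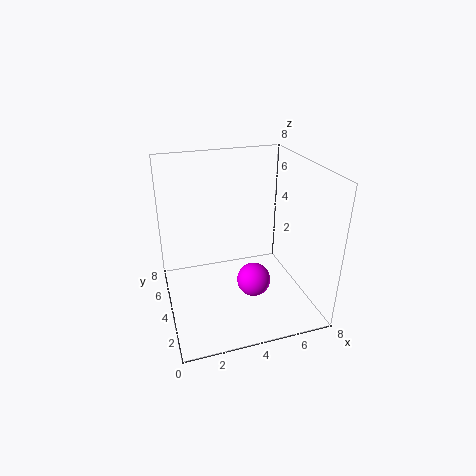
cx = 5
cy = 4
cz = 1
color = 'magenta'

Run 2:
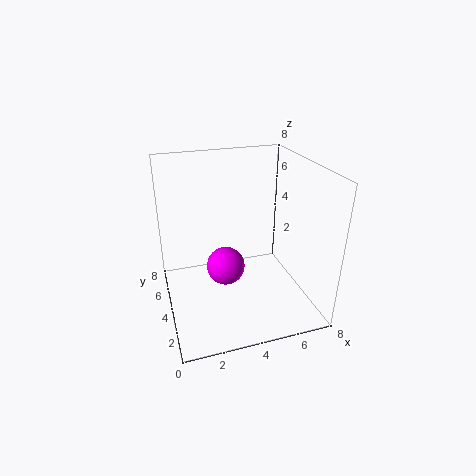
cx = 3
cy = 3
cz = 3
color = 'magenta'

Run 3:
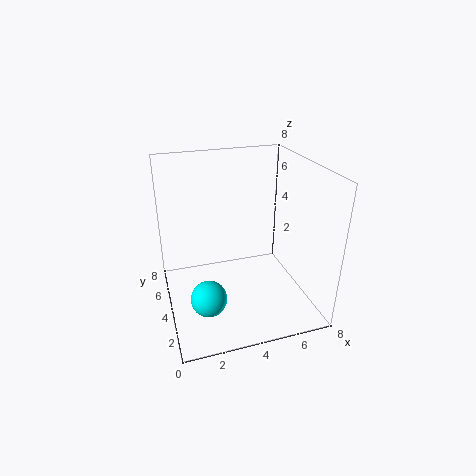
cx = 2
cy = 3
cz = 1
color = 'cyan'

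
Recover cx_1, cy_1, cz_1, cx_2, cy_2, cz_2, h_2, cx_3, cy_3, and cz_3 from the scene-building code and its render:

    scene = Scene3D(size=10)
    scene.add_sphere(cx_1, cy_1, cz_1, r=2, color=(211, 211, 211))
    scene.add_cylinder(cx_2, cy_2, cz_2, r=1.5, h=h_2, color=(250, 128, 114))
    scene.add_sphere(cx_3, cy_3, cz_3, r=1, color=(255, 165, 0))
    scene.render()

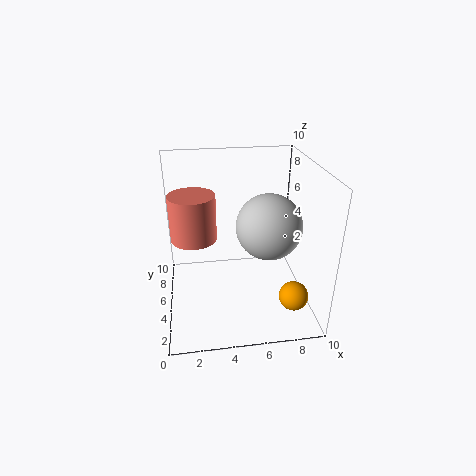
cx_1 = 6.5; cy_1 = 2.5; cz_1 = 7; cx_2 = 2; cy_2 = 4.5; cz_2 = 5.5; h_2 = 3; cx_3 = 8.5; cy_3 = 2.5; cz_3 = 1.5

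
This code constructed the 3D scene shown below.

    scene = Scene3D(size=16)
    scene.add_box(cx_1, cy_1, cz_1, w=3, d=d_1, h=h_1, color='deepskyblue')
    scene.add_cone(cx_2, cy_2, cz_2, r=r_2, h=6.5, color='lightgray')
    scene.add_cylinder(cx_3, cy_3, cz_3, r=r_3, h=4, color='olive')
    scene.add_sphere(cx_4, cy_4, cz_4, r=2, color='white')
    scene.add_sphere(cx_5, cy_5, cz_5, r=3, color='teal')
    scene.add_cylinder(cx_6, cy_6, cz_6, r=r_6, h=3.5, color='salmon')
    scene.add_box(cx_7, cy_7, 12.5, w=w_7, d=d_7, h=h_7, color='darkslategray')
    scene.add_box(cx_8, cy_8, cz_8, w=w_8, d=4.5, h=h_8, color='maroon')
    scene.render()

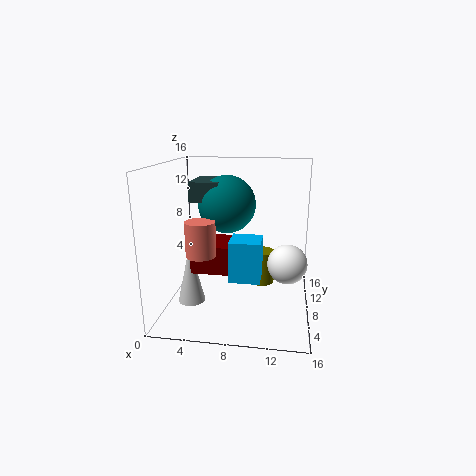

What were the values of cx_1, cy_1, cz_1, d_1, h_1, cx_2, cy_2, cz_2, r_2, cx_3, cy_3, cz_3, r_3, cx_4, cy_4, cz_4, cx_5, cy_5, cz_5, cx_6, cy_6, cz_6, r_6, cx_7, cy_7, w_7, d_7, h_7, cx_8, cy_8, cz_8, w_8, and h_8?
cx_1 = 8; cy_1 = 2; cz_1 = 5.5; d_1 = 3; h_1 = 4; cx_2 = 3; cy_2 = 6; cz_2 = 1; r_2 = 1.5; cx_3 = 10.5; cy_3 = 11; cz_3 = 1.5; r_3 = 1.5; cx_4 = 13.5; cy_4 = 5; cz_4 = 6.5; cx_5 = 7; cy_5 = 7; cz_5 = 12; cx_6 = 5; cy_6 = 3.5; cz_6 = 7.5; r_6 = 1.5; cx_7 = 3.5; cy_7 = 5; w_7 = 3; d_7 = 4.5; h_7 = 2; cx_8 = 3.5; cy_8 = 4.5; cz_8 = 5; w_8 = 5.5; h_8 = 3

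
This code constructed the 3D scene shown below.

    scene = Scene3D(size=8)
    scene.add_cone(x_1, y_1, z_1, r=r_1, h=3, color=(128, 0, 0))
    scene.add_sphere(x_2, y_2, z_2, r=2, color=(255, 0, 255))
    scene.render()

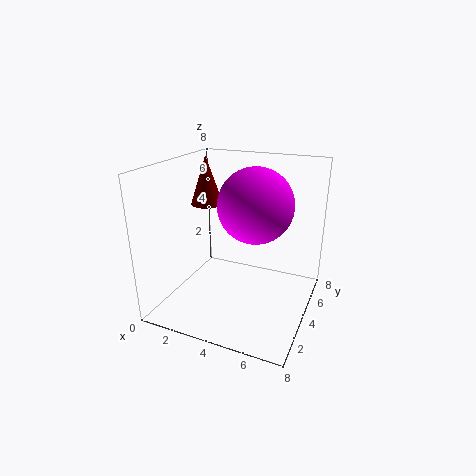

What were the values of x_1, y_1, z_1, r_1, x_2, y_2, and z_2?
x_1 = 1
y_1 = 6
z_1 = 5
r_1 = 1
x_2 = 5
y_2 = 4
z_2 = 6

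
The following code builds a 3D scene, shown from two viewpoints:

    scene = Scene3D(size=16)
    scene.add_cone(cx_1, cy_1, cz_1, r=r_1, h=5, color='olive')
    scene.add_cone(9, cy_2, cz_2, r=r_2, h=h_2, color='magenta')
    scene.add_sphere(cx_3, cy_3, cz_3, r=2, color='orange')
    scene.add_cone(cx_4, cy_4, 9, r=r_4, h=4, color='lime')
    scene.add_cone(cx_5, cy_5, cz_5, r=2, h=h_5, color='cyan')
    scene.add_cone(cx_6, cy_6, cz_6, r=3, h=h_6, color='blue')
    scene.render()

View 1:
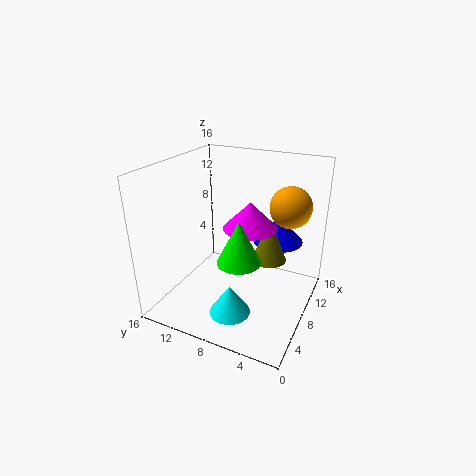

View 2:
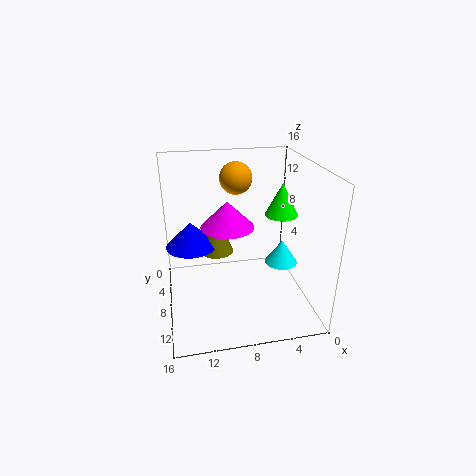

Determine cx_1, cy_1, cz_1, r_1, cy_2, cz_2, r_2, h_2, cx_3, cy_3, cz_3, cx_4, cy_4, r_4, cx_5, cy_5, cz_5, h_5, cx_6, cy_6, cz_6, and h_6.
cx_1 = 10; cy_1 = 5; cz_1 = 5; r_1 = 2; cy_2 = 7; cz_2 = 9; r_2 = 3; h_2 = 3; cx_3 = 7; cy_3 = 2; cz_3 = 13; cx_4 = 2; cy_4 = 5; r_4 = 2; cx_5 = 2; cy_5 = 6; cz_5 = 3; h_5 = 3; cx_6 = 13; cy_6 = 5; cz_6 = 6; h_6 = 3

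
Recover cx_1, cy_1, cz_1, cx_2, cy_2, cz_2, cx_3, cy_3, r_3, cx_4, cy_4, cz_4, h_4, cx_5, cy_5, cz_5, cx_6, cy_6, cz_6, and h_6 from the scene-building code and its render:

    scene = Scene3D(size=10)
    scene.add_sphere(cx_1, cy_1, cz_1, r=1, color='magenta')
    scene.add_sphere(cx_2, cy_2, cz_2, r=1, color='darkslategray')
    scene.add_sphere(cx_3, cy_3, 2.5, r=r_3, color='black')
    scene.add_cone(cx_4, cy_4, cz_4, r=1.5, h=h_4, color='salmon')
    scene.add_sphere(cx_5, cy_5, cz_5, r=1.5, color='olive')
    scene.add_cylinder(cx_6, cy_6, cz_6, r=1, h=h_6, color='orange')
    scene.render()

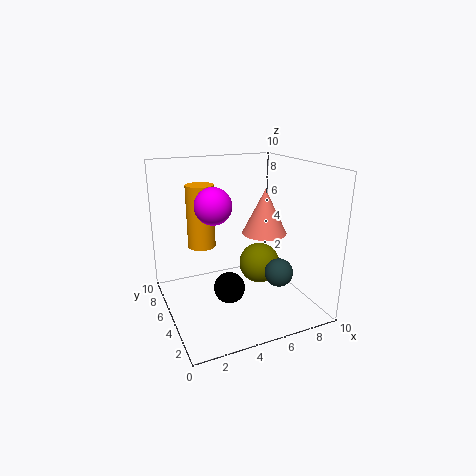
cx_1 = 2, cy_1 = 1.5, cz_1 = 8.5, cx_2 = 7.5, cy_2 = 3.5, cz_2 = 2.5, cx_3 = 3.5, cy_3 = 3, r_3 = 1, cx_4 = 6.5, cy_4 = 4, cz_4 = 5.5, h_4 = 3, cx_5 = 7, cy_5 = 5.5, cz_5 = 2.5, cx_6 = 3, cy_6 = 7, cz_6 = 4, h_6 = 4.5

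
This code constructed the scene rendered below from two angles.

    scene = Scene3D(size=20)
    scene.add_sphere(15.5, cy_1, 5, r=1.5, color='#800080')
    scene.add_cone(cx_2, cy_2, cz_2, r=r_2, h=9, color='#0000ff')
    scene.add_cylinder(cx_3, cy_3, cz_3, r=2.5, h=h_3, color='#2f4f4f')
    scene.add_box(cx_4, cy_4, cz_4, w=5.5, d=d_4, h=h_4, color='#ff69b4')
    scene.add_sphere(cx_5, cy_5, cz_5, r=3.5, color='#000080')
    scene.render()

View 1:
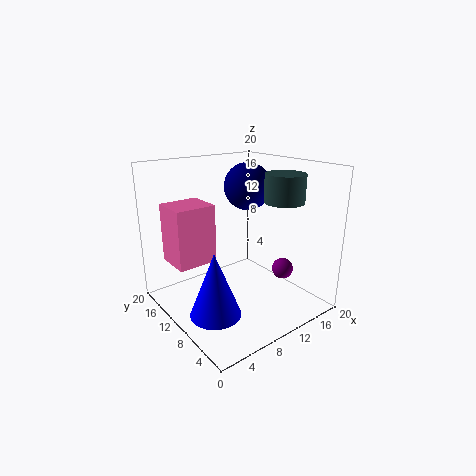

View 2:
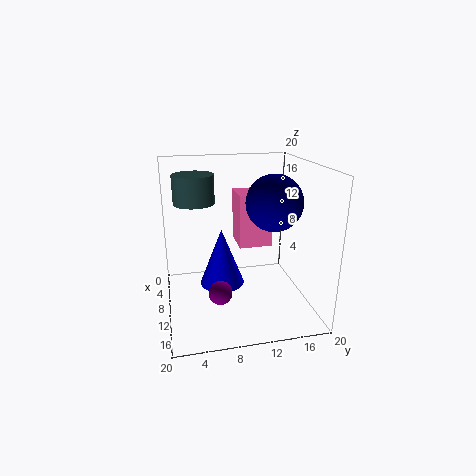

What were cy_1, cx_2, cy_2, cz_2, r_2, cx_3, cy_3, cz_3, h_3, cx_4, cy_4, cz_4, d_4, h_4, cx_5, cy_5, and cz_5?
cy_1 = 6.5, cx_2 = 5, cy_2 = 8.5, cz_2 = 0.5, r_2 = 3.5, cx_3 = 12.5, cy_3 = 4, cz_3 = 16, h_3 = 3.5, cx_4 = 1.5, cy_4 = 11, cz_4 = 7, d_4 = 5, h_4 = 8, cx_5 = 14.5, cy_5 = 13.5, cz_5 = 16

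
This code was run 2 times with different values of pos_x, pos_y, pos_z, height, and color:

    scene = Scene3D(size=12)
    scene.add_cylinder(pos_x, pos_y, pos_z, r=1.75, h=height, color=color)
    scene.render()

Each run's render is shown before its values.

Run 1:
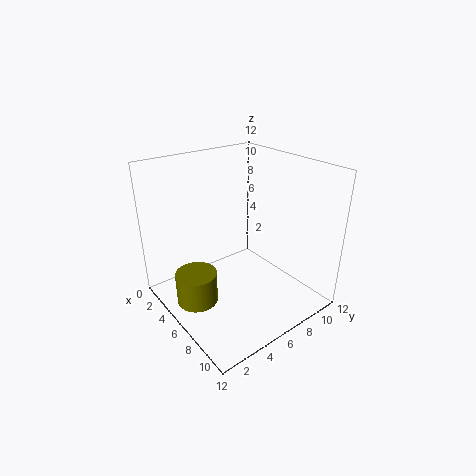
pos_x = 4.75; pos_y = 2.5; pos_z = 0.5; height = 2.75; color = 'olive'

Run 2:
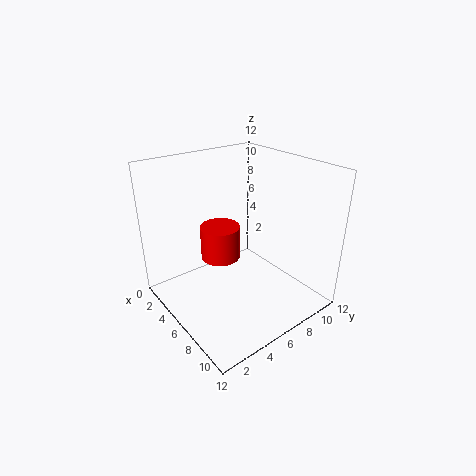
pos_x = 3.75; pos_y = 5.75; pos_z = 3.25; height = 3; color = 'red'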